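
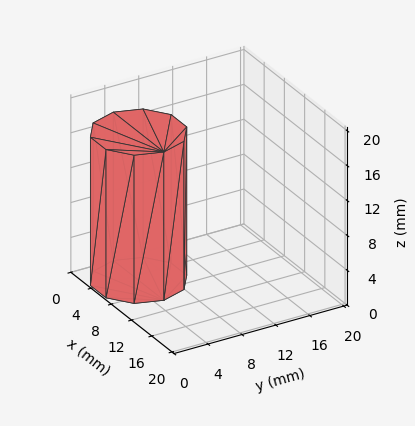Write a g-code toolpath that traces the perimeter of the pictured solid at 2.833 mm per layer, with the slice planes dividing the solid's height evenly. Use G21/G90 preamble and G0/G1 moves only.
Reading the render: the shape is a regular 10-sided prism (a cylinder approximated with 10 flat sides), circumscribed radius ≈ 5 mm, height ≈ 17 mm (dimensions read to the nearest mm from the axis ticks). For the g-code, the solid's height is divided into equal slices at the stated Δz and each level perimeter traced with G1 moves after a G0 lift.

; perimeter-only toolpath
G21 ; units = mm
G90 ; absolute positioning
G28 ; home
; layer 1
G0 Z2.833
G0 X10.000 Y5.000
G1 X9.045 Y7.939
G1 X6.545 Y9.755
G1 X3.455 Y9.755
G1 X0.955 Y7.939
G1 X0.000 Y5.000
G1 X0.955 Y2.061
G1 X3.455 Y0.245
G1 X6.545 Y0.245
G1 X9.045 Y2.061
G1 X10.000 Y5.000
; layer 2
G0 Z5.667
G0 X10.000 Y5.000
G1 X9.045 Y7.939
G1 X6.545 Y9.755
G1 X3.455 Y9.755
G1 X0.955 Y7.939
G1 X0.000 Y5.000
G1 X0.955 Y2.061
G1 X3.455 Y0.245
G1 X6.545 Y0.245
G1 X9.045 Y2.061
G1 X10.000 Y5.000
; layer 3
G0 Z8.500
G0 X10.000 Y5.000
G1 X9.045 Y7.939
G1 X6.545 Y9.755
G1 X3.455 Y9.755
G1 X0.955 Y7.939
G1 X0.000 Y5.000
G1 X0.955 Y2.061
G1 X3.455 Y0.245
G1 X6.545 Y0.245
G1 X9.045 Y2.061
G1 X10.000 Y5.000
; layer 4
G0 Z11.333
G0 X10.000 Y5.000
G1 X9.045 Y7.939
G1 X6.545 Y9.755
G1 X3.455 Y9.755
G1 X0.955 Y7.939
G1 X0.000 Y5.000
G1 X0.955 Y2.061
G1 X3.455 Y0.245
G1 X6.545 Y0.245
G1 X9.045 Y2.061
G1 X10.000 Y5.000
; layer 5
G0 Z14.167
G0 X10.000 Y5.000
G1 X9.045 Y7.939
G1 X6.545 Y9.755
G1 X3.455 Y9.755
G1 X0.955 Y7.939
G1 X0.000 Y5.000
G1 X0.955 Y2.061
G1 X3.455 Y0.245
G1 X6.545 Y0.245
G1 X9.045 Y2.061
G1 X10.000 Y5.000
; layer 6
G0 Z17.000
G0 X10.000 Y5.000
G1 X9.045 Y7.939
G1 X6.545 Y9.755
G1 X3.455 Y9.755
G1 X0.955 Y7.939
G1 X0.000 Y5.000
G1 X0.955 Y2.061
G1 X3.455 Y0.245
G1 X6.545 Y0.245
G1 X9.045 Y2.061
G1 X10.000 Y5.000
M2 ; end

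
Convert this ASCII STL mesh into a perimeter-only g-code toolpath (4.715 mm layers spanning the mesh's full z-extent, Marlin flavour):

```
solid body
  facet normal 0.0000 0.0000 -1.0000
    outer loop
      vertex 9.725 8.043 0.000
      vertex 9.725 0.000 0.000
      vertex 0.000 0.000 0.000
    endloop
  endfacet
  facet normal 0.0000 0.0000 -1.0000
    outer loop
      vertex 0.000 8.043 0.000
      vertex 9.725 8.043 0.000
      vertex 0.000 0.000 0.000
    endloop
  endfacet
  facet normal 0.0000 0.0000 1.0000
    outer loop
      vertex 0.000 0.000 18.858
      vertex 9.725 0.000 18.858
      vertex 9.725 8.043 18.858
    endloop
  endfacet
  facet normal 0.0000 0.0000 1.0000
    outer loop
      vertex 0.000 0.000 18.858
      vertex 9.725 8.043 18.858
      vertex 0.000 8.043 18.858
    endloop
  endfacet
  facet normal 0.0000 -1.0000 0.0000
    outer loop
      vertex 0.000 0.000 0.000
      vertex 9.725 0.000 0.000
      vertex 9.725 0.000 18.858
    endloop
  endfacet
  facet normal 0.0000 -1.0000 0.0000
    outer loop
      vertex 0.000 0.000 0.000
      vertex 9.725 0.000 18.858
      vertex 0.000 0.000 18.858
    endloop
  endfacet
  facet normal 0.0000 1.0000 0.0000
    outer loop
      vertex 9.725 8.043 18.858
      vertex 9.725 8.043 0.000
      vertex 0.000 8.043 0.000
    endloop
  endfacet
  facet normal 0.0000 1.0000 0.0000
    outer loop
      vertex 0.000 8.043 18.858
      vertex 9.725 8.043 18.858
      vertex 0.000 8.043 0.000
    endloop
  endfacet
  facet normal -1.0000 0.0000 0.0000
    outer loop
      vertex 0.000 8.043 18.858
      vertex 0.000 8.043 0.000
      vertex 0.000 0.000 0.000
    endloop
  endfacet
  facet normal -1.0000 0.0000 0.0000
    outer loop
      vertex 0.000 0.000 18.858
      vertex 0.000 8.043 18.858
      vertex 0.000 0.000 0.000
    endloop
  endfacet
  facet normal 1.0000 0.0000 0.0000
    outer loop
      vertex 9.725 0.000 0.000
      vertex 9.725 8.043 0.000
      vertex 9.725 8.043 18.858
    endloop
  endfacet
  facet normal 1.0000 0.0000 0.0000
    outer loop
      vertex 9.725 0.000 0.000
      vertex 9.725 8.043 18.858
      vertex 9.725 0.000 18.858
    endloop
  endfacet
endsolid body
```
; perimeter-only toolpath
G21 ; units = mm
G90 ; absolute positioning
G28 ; home
; layer 1
G0 Z4.715
G0 X0.000 Y0.000
G1 X9.725 Y0.000
G1 X9.725 Y8.043
G1 X0.000 Y8.043
G1 X0.000 Y0.000
; layer 2
G0 Z9.429
G0 X0.000 Y0.000
G1 X9.725 Y0.000
G1 X9.725 Y8.043
G1 X0.000 Y8.043
G1 X0.000 Y0.000
; layer 3
G0 Z14.143
G0 X0.000 Y0.000
G1 X9.725 Y0.000
G1 X9.725 Y8.043
G1 X0.000 Y8.043
G1 X0.000 Y0.000
; layer 4
G0 Z18.858
G0 X0.000 Y0.000
G1 X9.725 Y0.000
G1 X9.725 Y8.043
G1 X0.000 Y8.043
G1 X0.000 Y0.000
M2 ; end

The solid is a rectangular box, roughly 9.72 × 8.04 mm footprint and 18.9 mm tall. Slicing at Δz = 4.715 mm — 4 equal slices spanning the solid's height, so layer i sits at z = i·h/4 — gives 4 non-empty perimeters. Each is a 4-segment closed polygon; G0 lifts to the layer z and rapids to the start vertex, then G1 traces the edges.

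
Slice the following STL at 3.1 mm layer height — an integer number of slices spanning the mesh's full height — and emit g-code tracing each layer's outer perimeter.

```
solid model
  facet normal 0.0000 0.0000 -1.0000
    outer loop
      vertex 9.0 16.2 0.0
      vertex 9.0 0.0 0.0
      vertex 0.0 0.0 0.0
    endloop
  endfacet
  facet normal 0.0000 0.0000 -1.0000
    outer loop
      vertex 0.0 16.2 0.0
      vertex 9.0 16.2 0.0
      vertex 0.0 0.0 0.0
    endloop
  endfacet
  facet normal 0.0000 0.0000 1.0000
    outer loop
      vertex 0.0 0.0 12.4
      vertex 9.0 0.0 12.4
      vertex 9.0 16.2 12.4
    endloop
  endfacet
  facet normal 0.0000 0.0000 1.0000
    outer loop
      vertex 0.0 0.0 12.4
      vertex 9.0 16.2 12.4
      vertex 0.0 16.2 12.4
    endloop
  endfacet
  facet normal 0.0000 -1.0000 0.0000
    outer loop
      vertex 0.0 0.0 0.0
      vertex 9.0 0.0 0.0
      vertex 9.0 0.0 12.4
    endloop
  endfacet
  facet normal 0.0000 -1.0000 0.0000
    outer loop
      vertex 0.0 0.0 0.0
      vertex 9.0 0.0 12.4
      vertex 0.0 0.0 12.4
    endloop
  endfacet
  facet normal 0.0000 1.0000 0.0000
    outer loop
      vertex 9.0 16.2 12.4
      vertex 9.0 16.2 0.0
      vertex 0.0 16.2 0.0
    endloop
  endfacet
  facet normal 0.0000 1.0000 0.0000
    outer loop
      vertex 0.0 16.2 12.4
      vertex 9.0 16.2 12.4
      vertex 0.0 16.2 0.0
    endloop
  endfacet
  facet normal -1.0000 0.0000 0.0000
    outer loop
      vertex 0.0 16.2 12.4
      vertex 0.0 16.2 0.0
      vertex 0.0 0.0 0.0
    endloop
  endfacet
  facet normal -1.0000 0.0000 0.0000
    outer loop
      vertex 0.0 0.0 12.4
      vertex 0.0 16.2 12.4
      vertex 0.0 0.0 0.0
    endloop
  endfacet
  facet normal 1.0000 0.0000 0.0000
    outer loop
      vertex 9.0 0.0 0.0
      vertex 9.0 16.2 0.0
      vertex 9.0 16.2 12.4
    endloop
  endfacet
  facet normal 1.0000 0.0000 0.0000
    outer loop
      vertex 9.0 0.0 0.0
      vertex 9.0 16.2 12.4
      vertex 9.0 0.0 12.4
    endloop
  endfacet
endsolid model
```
; perimeter-only toolpath
G21 ; units = mm
G90 ; absolute positioning
G28 ; home
; layer 1
G0 Z3.1
G0 X0.0 Y0.0
G1 X9.0 Y0.0
G1 X9.0 Y16.2
G1 X0.0 Y16.2
G1 X0.0 Y0.0
; layer 2
G0 Z6.2
G0 X0.0 Y0.0
G1 X9.0 Y0.0
G1 X9.0 Y16.2
G1 X0.0 Y16.2
G1 X0.0 Y0.0
; layer 3
G0 Z9.3
G0 X0.0 Y0.0
G1 X9.0 Y0.0
G1 X9.0 Y16.2
G1 X0.0 Y16.2
G1 X0.0 Y0.0
; layer 4
G0 Z12.4
G0 X0.0 Y0.0
G1 X9.0 Y0.0
G1 X9.0 Y16.2
G1 X0.0 Y16.2
G1 X0.0 Y0.0
M2 ; end

The solid is a rectangular box, roughly 9 × 16.2 mm footprint and 12.4 mm tall. Slicing at Δz = 3.1 mm — 4 equal slices spanning the solid's height, so layer i sits at z = i·h/4 — gives 4 non-empty perimeters. Each is a 4-segment closed polygon; G0 lifts to the layer z and rapids to the start vertex, then G1 traces the edges.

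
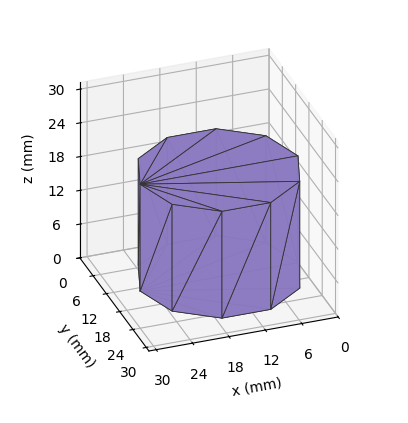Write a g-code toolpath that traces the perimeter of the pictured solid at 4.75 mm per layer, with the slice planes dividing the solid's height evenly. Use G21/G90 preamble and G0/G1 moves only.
Reading the render: the shape is a regular 10-sided prism (a cylinder approximated with 10 flat sides), circumscribed radius ≈ 13 mm, height ≈ 19 mm (dimensions read to the nearest mm from the axis ticks). For the g-code, the solid's height is divided into equal slices at the stated Δz and each level perimeter traced with G1 moves after a G0 lift.

; perimeter-only toolpath
G21 ; units = mm
G90 ; absolute positioning
G28 ; home
; layer 1
G0 Z4.75
G0 X26.00 Y13.00
G1 X23.52 Y20.64
G1 X17.02 Y25.36
G1 X8.98 Y25.36
G1 X2.48 Y20.64
G1 X0.00 Y13.00
G1 X2.48 Y5.36
G1 X8.98 Y0.64
G1 X17.02 Y0.64
G1 X23.52 Y5.36
G1 X26.00 Y13.00
; layer 2
G0 Z9.50
G0 X26.00 Y13.00
G1 X23.52 Y20.64
G1 X17.02 Y25.36
G1 X8.98 Y25.36
G1 X2.48 Y20.64
G1 X0.00 Y13.00
G1 X2.48 Y5.36
G1 X8.98 Y0.64
G1 X17.02 Y0.64
G1 X23.52 Y5.36
G1 X26.00 Y13.00
; layer 3
G0 Z14.25
G0 X26.00 Y13.00
G1 X23.52 Y20.64
G1 X17.02 Y25.36
G1 X8.98 Y25.36
G1 X2.48 Y20.64
G1 X0.00 Y13.00
G1 X2.48 Y5.36
G1 X8.98 Y0.64
G1 X17.02 Y0.64
G1 X23.52 Y5.36
G1 X26.00 Y13.00
; layer 4
G0 Z19.00
G0 X26.00 Y13.00
G1 X23.52 Y20.64
G1 X17.02 Y25.36
G1 X8.98 Y25.36
G1 X2.48 Y20.64
G1 X0.00 Y13.00
G1 X2.48 Y5.36
G1 X8.98 Y0.64
G1 X17.02 Y0.64
G1 X23.52 Y5.36
G1 X26.00 Y13.00
M2 ; end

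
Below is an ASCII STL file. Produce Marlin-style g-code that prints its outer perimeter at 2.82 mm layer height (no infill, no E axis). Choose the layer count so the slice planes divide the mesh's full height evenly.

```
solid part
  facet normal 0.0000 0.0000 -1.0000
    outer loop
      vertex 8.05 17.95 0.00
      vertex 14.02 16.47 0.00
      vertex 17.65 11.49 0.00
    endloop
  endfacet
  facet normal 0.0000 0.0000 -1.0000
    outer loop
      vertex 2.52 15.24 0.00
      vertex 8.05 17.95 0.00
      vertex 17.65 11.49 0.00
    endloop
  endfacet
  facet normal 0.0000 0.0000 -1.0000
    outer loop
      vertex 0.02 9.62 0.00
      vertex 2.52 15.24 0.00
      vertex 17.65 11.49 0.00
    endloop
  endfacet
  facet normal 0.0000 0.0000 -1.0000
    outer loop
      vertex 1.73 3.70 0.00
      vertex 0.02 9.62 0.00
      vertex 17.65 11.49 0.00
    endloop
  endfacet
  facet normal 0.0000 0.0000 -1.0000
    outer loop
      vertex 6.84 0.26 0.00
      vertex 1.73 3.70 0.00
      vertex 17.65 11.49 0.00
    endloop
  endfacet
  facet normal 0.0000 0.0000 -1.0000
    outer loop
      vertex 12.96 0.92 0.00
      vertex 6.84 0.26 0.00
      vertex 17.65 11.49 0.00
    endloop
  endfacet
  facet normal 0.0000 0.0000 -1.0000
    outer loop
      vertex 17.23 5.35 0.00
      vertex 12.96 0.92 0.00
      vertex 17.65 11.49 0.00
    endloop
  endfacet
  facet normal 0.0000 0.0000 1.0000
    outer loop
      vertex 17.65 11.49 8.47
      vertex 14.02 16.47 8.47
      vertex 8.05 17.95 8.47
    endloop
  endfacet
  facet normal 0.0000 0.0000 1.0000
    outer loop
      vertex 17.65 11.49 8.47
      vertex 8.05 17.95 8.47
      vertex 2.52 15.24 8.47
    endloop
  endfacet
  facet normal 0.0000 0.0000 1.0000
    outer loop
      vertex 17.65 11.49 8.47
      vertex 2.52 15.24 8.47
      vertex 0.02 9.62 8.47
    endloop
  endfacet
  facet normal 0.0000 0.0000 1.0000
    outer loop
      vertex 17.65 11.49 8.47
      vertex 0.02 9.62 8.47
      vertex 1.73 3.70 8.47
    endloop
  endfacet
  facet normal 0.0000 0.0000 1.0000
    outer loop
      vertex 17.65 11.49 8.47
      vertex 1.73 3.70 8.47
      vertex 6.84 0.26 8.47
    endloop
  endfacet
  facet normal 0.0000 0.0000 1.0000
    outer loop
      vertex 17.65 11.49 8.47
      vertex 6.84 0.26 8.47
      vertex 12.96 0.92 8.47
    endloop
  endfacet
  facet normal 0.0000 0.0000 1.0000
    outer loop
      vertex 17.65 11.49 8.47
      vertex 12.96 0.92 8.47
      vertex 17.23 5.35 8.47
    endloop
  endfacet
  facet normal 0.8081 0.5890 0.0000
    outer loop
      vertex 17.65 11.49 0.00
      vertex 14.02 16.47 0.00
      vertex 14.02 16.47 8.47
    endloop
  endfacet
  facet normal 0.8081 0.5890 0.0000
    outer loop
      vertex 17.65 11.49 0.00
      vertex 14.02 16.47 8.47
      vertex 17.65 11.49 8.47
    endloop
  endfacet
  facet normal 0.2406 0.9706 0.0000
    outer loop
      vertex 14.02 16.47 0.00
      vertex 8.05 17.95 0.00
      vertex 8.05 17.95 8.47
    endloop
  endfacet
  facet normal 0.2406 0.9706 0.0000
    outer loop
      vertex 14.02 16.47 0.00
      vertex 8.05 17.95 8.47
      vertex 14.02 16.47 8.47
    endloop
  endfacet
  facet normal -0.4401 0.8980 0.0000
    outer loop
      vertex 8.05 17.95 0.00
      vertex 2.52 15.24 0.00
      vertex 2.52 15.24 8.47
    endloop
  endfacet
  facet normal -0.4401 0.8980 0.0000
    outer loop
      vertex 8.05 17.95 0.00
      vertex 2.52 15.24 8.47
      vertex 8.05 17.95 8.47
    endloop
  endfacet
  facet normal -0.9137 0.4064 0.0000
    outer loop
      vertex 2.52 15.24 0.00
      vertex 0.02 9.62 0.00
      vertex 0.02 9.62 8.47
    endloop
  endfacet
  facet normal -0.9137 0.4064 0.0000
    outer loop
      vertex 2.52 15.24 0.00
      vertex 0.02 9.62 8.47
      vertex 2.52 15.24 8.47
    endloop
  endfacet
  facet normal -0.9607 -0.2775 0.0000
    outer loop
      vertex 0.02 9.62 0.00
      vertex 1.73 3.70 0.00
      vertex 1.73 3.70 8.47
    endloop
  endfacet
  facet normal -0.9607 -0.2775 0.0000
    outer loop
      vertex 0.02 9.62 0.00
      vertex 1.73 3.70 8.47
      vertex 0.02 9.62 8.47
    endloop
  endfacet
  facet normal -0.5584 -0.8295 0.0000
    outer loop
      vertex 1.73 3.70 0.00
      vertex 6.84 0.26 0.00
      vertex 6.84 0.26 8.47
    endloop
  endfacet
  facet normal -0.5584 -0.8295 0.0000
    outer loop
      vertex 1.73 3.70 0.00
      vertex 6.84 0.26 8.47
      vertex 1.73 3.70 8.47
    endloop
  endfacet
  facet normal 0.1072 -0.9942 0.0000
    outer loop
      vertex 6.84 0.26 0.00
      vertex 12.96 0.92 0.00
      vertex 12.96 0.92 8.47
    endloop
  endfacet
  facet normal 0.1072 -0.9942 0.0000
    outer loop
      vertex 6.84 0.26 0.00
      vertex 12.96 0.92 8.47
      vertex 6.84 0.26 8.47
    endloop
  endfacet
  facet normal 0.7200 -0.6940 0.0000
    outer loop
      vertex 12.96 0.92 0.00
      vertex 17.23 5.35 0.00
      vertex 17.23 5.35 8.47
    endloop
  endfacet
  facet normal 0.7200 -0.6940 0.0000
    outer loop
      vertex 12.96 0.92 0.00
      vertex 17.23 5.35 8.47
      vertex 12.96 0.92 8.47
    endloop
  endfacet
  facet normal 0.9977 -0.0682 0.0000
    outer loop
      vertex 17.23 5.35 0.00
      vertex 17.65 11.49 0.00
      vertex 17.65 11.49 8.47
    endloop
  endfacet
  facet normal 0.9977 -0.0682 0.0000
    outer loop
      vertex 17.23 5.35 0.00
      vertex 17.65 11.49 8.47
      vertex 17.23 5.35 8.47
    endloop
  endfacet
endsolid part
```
; perimeter-only toolpath
G21 ; units = mm
G90 ; absolute positioning
G28 ; home
; layer 1
G0 Z2.82
G0 X17.65 Y11.49
G1 X14.02 Y16.47
G1 X8.05 Y17.95
G1 X2.52 Y15.24
G1 X0.02 Y9.62
G1 X1.73 Y3.70
G1 X6.84 Y0.26
G1 X12.96 Y0.92
G1 X17.23 Y5.35
G1 X17.65 Y11.49
; layer 2
G0 Z5.65
G0 X17.65 Y11.49
G1 X14.02 Y16.47
G1 X8.05 Y17.95
G1 X2.52 Y15.24
G1 X0.02 Y9.62
G1 X1.73 Y3.70
G1 X6.84 Y0.26
G1 X12.96 Y0.92
G1 X17.23 Y5.35
G1 X17.65 Y11.49
; layer 3
G0 Z8.47
G0 X17.65 Y11.49
G1 X14.02 Y16.47
G1 X8.05 Y17.95
G1 X2.52 Y15.24
G1 X0.02 Y9.62
G1 X1.73 Y3.70
G1 X6.84 Y0.26
G1 X12.96 Y0.92
G1 X17.23 Y5.35
G1 X17.65 Y11.49
M2 ; end

The solid is a regular 9-sided prism (a cylinder approximated with 9 flat sides), circumscribed radius ≈ 9 mm, height ≈ 8.47 mm. Slicing at Δz = 2.82 mm — 3 equal slices spanning the solid's height, so layer i sits at z = i·h/3 — gives 3 non-empty perimeters. Each is a 9-segment closed polygon; G0 lifts to the layer z and rapids to the start vertex, then G1 traces the edges.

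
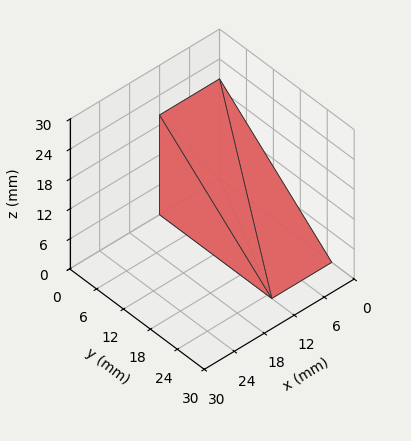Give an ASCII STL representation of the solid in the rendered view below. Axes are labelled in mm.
Reading the render: the shape is a wedge (ramp): 12 × 25 mm base, rising to 20 mm along the y=0 edge and sloping linearly to z=0 at y=25 (dimensions read to the nearest mm from the axis ticks). For the STL, each face is triangulated and given an outward normal.

solid part
  facet normal 0.0000 0.0000 -1.0000
    outer loop
      vertex 12.0 25.0 0.0
      vertex 12.0 0.0 0.0
      vertex 0.0 0.0 0.0
    endloop
  endfacet
  facet normal 0.0000 0.0000 -1.0000
    outer loop
      vertex 0.0 25.0 0.0
      vertex 12.0 25.0 0.0
      vertex 0.0 0.0 0.0
    endloop
  endfacet
  facet normal 0.0000 -1.0000 0.0000
    outer loop
      vertex 0.0 0.0 0.0
      vertex 12.0 0.0 0.0
      vertex 12.0 0.0 20.0
    endloop
  endfacet
  facet normal 0.0000 -1.0000 0.0000
    outer loop
      vertex 0.0 0.0 0.0
      vertex 12.0 0.0 20.0
      vertex 0.0 0.0 20.0
    endloop
  endfacet
  facet normal 0.0000 0.6247 0.7809
    outer loop
      vertex 0.0 0.0 20.0
      vertex 12.0 0.0 20.0
      vertex 12.0 25.0 0.0
    endloop
  endfacet
  facet normal 0.0000 0.6247 0.7809
    outer loop
      vertex 0.0 0.0 20.0
      vertex 12.0 25.0 0.0
      vertex 0.0 25.0 0.0
    endloop
  endfacet
  facet normal -1.0000 0.0000 0.0000
    outer loop
      vertex 0.0 0.0 20.0
      vertex 0.0 25.0 0.0
      vertex 0.0 0.0 0.0
    endloop
  endfacet
  facet normal 1.0000 0.0000 0.0000
    outer loop
      vertex 12.0 0.0 0.0
      vertex 12.0 25.0 0.0
      vertex 12.0 0.0 20.0
    endloop
  endfacet
endsolid part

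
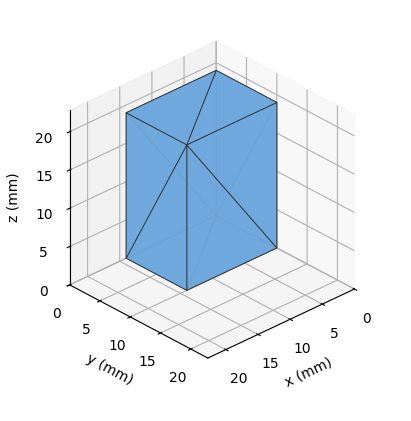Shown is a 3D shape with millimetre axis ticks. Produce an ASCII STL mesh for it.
Reading the render: the shape is a rectangular box, roughly 14 × 10 mm footprint and 19 mm tall (dimensions read to the nearest mm from the axis ticks). For the STL, each face is triangulated and given an outward normal.

solid part
  facet normal 0.0000 0.0000 -1.0000
    outer loop
      vertex 14.0 10.0 0.0
      vertex 14.0 0.0 0.0
      vertex 0.0 0.0 0.0
    endloop
  endfacet
  facet normal 0.0000 0.0000 -1.0000
    outer loop
      vertex 0.0 10.0 0.0
      vertex 14.0 10.0 0.0
      vertex 0.0 0.0 0.0
    endloop
  endfacet
  facet normal 0.0000 0.0000 1.0000
    outer loop
      vertex 0.0 0.0 19.0
      vertex 14.0 0.0 19.0
      vertex 14.0 10.0 19.0
    endloop
  endfacet
  facet normal 0.0000 0.0000 1.0000
    outer loop
      vertex 0.0 0.0 19.0
      vertex 14.0 10.0 19.0
      vertex 0.0 10.0 19.0
    endloop
  endfacet
  facet normal 0.0000 -1.0000 0.0000
    outer loop
      vertex 0.0 0.0 0.0
      vertex 14.0 0.0 0.0
      vertex 14.0 0.0 19.0
    endloop
  endfacet
  facet normal 0.0000 -1.0000 0.0000
    outer loop
      vertex 0.0 0.0 0.0
      vertex 14.0 0.0 19.0
      vertex 0.0 0.0 19.0
    endloop
  endfacet
  facet normal 0.0000 1.0000 0.0000
    outer loop
      vertex 14.0 10.0 19.0
      vertex 14.0 10.0 0.0
      vertex 0.0 10.0 0.0
    endloop
  endfacet
  facet normal 0.0000 1.0000 0.0000
    outer loop
      vertex 0.0 10.0 19.0
      vertex 14.0 10.0 19.0
      vertex 0.0 10.0 0.0
    endloop
  endfacet
  facet normal -1.0000 0.0000 0.0000
    outer loop
      vertex 0.0 10.0 19.0
      vertex 0.0 10.0 0.0
      vertex 0.0 0.0 0.0
    endloop
  endfacet
  facet normal -1.0000 0.0000 0.0000
    outer loop
      vertex 0.0 0.0 19.0
      vertex 0.0 10.0 19.0
      vertex 0.0 0.0 0.0
    endloop
  endfacet
  facet normal 1.0000 0.0000 0.0000
    outer loop
      vertex 14.0 0.0 0.0
      vertex 14.0 10.0 0.0
      vertex 14.0 10.0 19.0
    endloop
  endfacet
  facet normal 1.0000 0.0000 0.0000
    outer loop
      vertex 14.0 0.0 0.0
      vertex 14.0 10.0 19.0
      vertex 14.0 0.0 19.0
    endloop
  endfacet
endsolid part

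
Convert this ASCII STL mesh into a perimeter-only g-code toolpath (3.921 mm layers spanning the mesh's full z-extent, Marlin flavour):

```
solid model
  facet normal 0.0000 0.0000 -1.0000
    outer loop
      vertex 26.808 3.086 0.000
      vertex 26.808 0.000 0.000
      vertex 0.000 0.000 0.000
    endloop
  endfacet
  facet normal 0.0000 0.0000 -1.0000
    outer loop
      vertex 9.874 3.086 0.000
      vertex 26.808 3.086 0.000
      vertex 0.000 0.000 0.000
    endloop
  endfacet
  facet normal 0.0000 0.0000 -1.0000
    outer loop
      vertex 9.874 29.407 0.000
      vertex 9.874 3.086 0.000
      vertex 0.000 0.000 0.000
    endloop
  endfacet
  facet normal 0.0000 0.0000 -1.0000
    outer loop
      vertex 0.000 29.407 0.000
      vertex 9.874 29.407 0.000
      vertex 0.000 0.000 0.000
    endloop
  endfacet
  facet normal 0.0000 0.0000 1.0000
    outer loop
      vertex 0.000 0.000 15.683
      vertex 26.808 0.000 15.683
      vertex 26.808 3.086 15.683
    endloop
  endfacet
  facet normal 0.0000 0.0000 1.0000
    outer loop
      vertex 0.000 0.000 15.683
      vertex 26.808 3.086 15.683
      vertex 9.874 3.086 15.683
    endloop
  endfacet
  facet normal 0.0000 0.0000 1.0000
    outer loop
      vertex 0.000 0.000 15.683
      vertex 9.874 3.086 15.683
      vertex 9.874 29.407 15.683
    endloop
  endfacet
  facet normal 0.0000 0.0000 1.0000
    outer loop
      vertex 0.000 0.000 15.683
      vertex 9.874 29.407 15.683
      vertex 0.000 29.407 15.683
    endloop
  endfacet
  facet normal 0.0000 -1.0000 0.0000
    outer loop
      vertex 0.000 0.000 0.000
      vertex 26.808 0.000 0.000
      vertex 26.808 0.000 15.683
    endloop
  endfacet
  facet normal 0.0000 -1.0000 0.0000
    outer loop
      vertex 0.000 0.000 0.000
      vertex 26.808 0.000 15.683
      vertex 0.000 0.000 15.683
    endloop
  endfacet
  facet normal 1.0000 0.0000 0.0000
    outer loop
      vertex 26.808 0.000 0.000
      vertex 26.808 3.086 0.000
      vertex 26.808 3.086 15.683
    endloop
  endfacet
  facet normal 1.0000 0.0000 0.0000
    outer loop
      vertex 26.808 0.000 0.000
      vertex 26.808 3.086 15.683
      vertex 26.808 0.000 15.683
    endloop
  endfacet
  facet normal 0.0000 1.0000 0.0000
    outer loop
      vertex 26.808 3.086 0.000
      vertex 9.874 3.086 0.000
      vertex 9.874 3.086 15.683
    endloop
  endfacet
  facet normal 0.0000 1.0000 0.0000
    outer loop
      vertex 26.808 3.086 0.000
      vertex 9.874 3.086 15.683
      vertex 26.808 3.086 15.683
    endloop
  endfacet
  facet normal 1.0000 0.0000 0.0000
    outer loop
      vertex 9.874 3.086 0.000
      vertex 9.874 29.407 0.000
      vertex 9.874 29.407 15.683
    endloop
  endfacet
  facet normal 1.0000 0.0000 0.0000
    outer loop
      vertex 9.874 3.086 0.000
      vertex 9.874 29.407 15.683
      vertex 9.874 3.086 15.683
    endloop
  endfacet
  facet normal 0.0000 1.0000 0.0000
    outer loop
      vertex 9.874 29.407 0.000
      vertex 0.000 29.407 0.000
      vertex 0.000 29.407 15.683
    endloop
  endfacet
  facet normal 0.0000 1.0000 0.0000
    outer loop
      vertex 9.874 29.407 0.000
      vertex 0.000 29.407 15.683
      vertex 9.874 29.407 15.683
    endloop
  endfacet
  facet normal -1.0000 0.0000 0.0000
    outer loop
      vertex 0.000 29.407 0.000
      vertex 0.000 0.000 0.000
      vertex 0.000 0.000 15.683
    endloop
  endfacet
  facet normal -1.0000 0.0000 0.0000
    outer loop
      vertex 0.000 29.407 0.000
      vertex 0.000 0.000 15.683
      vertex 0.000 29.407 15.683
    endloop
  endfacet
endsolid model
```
; perimeter-only toolpath
G21 ; units = mm
G90 ; absolute positioning
G28 ; home
; layer 1
G0 Z3.921
G0 X0.000 Y0.000
G1 X26.808 Y0.000
G1 X26.808 Y3.086
G1 X9.874 Y3.086
G1 X9.874 Y29.407
G1 X0.000 Y29.407
G1 X0.000 Y0.000
; layer 2
G0 Z7.841
G0 X0.000 Y0.000
G1 X26.808 Y0.000
G1 X26.808 Y3.086
G1 X9.874 Y3.086
G1 X9.874 Y29.407
G1 X0.000 Y29.407
G1 X0.000 Y0.000
; layer 3
G0 Z11.762
G0 X0.000 Y0.000
G1 X26.808 Y0.000
G1 X26.808 Y3.086
G1 X9.874 Y3.086
G1 X9.874 Y29.407
G1 X0.000 Y29.407
G1 X0.000 Y0.000
; layer 4
G0 Z15.683
G0 X0.000 Y0.000
G1 X26.808 Y0.000
G1 X26.808 Y3.086
G1 X9.874 Y3.086
G1 X9.874 Y29.407
G1 X0.000 Y29.407
G1 X0.000 Y0.000
M2 ; end

The solid is an L-shaped prism: outer 26.8 × 29.4 mm, arm thicknesses ≈ 3.09 mm (horizontal) and 9.87 mm (vertical), extruded 15.7 mm in z. Slicing at Δz = 3.921 mm — 4 equal slices spanning the solid's height, so layer i sits at z = i·h/4 — gives 4 non-empty perimeters. Each is a 6-segment closed polygon; G0 lifts to the layer z and rapids to the start vertex, then G1 traces the edges.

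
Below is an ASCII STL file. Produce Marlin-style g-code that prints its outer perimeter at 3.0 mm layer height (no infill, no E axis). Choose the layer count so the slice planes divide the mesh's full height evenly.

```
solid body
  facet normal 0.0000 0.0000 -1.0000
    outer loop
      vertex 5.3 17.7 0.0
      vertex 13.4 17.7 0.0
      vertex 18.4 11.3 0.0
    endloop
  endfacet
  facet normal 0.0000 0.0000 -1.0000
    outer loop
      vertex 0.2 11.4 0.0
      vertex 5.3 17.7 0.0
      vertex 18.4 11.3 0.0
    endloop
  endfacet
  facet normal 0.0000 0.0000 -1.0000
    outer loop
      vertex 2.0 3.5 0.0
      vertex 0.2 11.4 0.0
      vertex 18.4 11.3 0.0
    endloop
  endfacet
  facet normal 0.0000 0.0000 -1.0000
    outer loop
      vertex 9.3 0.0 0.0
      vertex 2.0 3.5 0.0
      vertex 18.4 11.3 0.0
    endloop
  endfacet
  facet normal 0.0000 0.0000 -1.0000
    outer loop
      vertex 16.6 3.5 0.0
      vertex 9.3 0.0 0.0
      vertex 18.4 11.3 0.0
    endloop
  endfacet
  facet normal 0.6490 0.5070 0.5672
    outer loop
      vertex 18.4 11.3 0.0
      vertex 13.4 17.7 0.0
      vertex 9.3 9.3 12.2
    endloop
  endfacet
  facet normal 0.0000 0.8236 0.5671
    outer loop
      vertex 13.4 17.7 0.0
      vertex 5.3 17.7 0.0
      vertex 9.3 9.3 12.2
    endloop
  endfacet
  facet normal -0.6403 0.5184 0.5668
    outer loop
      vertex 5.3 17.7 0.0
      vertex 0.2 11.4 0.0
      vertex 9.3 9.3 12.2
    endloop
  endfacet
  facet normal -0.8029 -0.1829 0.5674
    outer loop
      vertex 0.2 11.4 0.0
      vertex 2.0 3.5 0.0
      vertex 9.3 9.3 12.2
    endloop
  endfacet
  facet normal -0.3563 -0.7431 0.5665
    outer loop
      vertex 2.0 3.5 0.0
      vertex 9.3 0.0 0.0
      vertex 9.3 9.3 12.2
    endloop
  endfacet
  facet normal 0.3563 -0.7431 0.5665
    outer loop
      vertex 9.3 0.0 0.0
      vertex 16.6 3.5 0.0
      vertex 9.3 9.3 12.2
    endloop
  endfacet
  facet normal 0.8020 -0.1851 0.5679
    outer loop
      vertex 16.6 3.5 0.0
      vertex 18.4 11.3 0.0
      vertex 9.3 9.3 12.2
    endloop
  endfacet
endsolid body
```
; perimeter-only toolpath
G21 ; units = mm
G90 ; absolute positioning
G28 ; home
; layer 1
G0 Z3.0
G0 X16.1 Y10.8
G1 X12.4 Y15.6
G1 X6.3 Y15.6
G1 X2.5 Y10.9
G1 X3.8 Y5.0
G1 X9.3 Y2.3
G1 X14.8 Y5.0
G1 X16.1 Y10.8
; layer 2
G0 Z6.1
G0 X13.8 Y10.3
G1 X11.4 Y13.5
G1 X7.3 Y13.5
G1 X4.8 Y10.4
G1 X5.7 Y6.4
G1 X9.3 Y4.7
G1 X13.0 Y6.4
G1 X13.8 Y10.3
; layer 3
G0 Z9.1
G0 X11.6 Y9.8
G1 X10.3 Y11.4
G1 X8.3 Y11.4
G1 X7.0 Y9.8
G1 X7.5 Y7.8
G1 X9.3 Y7.0
G1 X11.1 Y7.8
G1 X11.6 Y9.8
M2 ; end

The solid is a regular 7-sided pyramid, base circumscribed radius ≈ 9.3 mm, apex at z ≈ 12.2 mm. Slicing at Δz = 3.0 mm — 4 equal slices spanning the solid's height, so layer i sits at z = i·h/4 — gives 3 non-empty perimeters. Each is a 7-segment closed polygon; G0 lifts to the layer z and rapids to the start vertex, then G1 traces the edges. The cross-section shrinks linearly with z (the slice at the apex is degenerate and omitted).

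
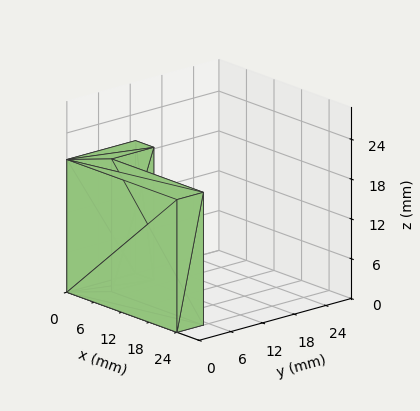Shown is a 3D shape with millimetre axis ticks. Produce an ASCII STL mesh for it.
Reading the render: the shape is an L-shaped prism: outer 24 × 13 mm, arm thicknesses ≈ 5 mm (horizontal) and 4 mm (vertical), extruded 20 mm in z (dimensions read to the nearest mm from the axis ticks). For the STL, each face is triangulated and given an outward normal.

solid part
  facet normal 0.0000 0.0000 -1.0000
    outer loop
      vertex 24.000 5.000 0.000
      vertex 24.000 0.000 0.000
      vertex 0.000 0.000 0.000
    endloop
  endfacet
  facet normal 0.0000 0.0000 -1.0000
    outer loop
      vertex 4.000 5.000 0.000
      vertex 24.000 5.000 0.000
      vertex 0.000 0.000 0.000
    endloop
  endfacet
  facet normal 0.0000 0.0000 -1.0000
    outer loop
      vertex 4.000 13.000 0.000
      vertex 4.000 5.000 0.000
      vertex 0.000 0.000 0.000
    endloop
  endfacet
  facet normal 0.0000 0.0000 -1.0000
    outer loop
      vertex 0.000 13.000 0.000
      vertex 4.000 13.000 0.000
      vertex 0.000 0.000 0.000
    endloop
  endfacet
  facet normal 0.0000 0.0000 1.0000
    outer loop
      vertex 0.000 0.000 20.000
      vertex 24.000 0.000 20.000
      vertex 24.000 5.000 20.000
    endloop
  endfacet
  facet normal 0.0000 0.0000 1.0000
    outer loop
      vertex 0.000 0.000 20.000
      vertex 24.000 5.000 20.000
      vertex 4.000 5.000 20.000
    endloop
  endfacet
  facet normal 0.0000 0.0000 1.0000
    outer loop
      vertex 0.000 0.000 20.000
      vertex 4.000 5.000 20.000
      vertex 4.000 13.000 20.000
    endloop
  endfacet
  facet normal 0.0000 0.0000 1.0000
    outer loop
      vertex 0.000 0.000 20.000
      vertex 4.000 13.000 20.000
      vertex 0.000 13.000 20.000
    endloop
  endfacet
  facet normal 0.0000 -1.0000 0.0000
    outer loop
      vertex 0.000 0.000 0.000
      vertex 24.000 0.000 0.000
      vertex 24.000 0.000 20.000
    endloop
  endfacet
  facet normal 0.0000 -1.0000 0.0000
    outer loop
      vertex 0.000 0.000 0.000
      vertex 24.000 0.000 20.000
      vertex 0.000 0.000 20.000
    endloop
  endfacet
  facet normal 1.0000 0.0000 0.0000
    outer loop
      vertex 24.000 0.000 0.000
      vertex 24.000 5.000 0.000
      vertex 24.000 5.000 20.000
    endloop
  endfacet
  facet normal 1.0000 0.0000 0.0000
    outer loop
      vertex 24.000 0.000 0.000
      vertex 24.000 5.000 20.000
      vertex 24.000 0.000 20.000
    endloop
  endfacet
  facet normal 0.0000 1.0000 0.0000
    outer loop
      vertex 24.000 5.000 0.000
      vertex 4.000 5.000 0.000
      vertex 4.000 5.000 20.000
    endloop
  endfacet
  facet normal 0.0000 1.0000 0.0000
    outer loop
      vertex 24.000 5.000 0.000
      vertex 4.000 5.000 20.000
      vertex 24.000 5.000 20.000
    endloop
  endfacet
  facet normal 1.0000 0.0000 0.0000
    outer loop
      vertex 4.000 5.000 0.000
      vertex 4.000 13.000 0.000
      vertex 4.000 13.000 20.000
    endloop
  endfacet
  facet normal 1.0000 0.0000 0.0000
    outer loop
      vertex 4.000 5.000 0.000
      vertex 4.000 13.000 20.000
      vertex 4.000 5.000 20.000
    endloop
  endfacet
  facet normal 0.0000 1.0000 0.0000
    outer loop
      vertex 4.000 13.000 0.000
      vertex 0.000 13.000 0.000
      vertex 0.000 13.000 20.000
    endloop
  endfacet
  facet normal 0.0000 1.0000 0.0000
    outer loop
      vertex 4.000 13.000 0.000
      vertex 0.000 13.000 20.000
      vertex 4.000 13.000 20.000
    endloop
  endfacet
  facet normal -1.0000 0.0000 0.0000
    outer loop
      vertex 0.000 13.000 0.000
      vertex 0.000 0.000 0.000
      vertex 0.000 0.000 20.000
    endloop
  endfacet
  facet normal -1.0000 0.0000 0.0000
    outer loop
      vertex 0.000 13.000 0.000
      vertex 0.000 0.000 20.000
      vertex 0.000 13.000 20.000
    endloop
  endfacet
endsolid part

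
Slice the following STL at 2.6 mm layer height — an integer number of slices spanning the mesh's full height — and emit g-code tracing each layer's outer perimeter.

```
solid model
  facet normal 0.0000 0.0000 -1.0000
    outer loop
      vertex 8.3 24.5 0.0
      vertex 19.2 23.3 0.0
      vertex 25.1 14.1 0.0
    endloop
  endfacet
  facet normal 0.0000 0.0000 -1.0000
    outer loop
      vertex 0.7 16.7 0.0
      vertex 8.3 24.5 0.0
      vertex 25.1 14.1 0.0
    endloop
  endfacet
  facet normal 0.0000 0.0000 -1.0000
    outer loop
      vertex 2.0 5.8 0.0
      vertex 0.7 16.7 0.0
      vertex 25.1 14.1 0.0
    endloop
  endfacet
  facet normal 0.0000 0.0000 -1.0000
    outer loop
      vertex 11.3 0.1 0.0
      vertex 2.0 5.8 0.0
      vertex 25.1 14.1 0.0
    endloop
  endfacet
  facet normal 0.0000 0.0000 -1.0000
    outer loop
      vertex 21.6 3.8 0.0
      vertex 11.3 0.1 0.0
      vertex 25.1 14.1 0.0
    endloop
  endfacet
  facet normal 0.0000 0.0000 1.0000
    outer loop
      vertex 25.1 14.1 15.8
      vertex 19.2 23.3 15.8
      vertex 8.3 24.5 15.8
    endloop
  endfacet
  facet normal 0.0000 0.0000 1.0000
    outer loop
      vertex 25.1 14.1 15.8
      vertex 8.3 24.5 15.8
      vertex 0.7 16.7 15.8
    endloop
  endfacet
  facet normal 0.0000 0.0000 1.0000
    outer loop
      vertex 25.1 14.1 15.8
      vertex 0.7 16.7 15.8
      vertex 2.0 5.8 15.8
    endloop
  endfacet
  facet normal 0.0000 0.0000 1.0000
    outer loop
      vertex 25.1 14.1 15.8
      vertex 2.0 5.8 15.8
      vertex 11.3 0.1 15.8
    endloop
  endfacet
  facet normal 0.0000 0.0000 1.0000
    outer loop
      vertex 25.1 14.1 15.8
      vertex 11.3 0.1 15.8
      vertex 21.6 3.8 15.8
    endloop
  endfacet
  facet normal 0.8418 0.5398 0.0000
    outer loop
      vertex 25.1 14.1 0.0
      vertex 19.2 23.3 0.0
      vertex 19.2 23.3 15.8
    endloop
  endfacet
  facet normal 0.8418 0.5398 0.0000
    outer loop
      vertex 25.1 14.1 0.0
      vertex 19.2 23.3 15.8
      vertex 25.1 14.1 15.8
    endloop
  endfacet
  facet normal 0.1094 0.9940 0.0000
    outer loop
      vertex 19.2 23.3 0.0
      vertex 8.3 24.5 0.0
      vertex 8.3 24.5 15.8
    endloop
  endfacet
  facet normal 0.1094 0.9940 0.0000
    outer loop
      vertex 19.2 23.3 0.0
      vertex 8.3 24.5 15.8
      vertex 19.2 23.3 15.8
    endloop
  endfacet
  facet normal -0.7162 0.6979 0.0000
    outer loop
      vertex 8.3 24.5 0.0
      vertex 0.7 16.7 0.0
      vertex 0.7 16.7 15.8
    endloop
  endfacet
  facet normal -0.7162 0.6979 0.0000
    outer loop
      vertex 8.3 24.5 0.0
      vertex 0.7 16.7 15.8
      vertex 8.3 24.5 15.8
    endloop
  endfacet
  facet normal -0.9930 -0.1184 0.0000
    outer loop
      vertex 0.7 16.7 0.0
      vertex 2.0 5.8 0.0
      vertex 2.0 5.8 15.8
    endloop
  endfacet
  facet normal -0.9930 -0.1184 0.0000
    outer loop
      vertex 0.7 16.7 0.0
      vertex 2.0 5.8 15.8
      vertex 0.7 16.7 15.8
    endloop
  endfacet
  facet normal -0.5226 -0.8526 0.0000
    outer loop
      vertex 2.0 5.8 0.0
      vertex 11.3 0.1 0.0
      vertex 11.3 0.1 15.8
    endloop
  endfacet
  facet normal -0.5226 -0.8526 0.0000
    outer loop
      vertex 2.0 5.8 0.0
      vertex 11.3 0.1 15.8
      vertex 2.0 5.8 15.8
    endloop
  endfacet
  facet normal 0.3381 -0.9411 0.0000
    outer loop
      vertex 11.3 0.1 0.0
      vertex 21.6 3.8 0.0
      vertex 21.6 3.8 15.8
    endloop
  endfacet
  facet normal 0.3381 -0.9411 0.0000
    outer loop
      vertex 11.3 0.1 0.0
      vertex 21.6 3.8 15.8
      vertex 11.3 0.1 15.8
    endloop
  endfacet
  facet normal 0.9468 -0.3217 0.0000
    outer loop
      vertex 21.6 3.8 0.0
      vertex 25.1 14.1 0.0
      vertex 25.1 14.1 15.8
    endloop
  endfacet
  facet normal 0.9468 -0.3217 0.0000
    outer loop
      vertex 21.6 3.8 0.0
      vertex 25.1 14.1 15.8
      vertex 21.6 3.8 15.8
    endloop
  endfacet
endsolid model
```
; perimeter-only toolpath
G21 ; units = mm
G90 ; absolute positioning
G28 ; home
; layer 1
G0 Z2.6
G0 X25.1 Y14.1
G1 X19.2 Y23.3
G1 X8.3 Y24.5
G1 X0.7 Y16.7
G1 X2.0 Y5.8
G1 X11.3 Y0.1
G1 X21.6 Y3.8
G1 X25.1 Y14.1
; layer 2
G0 Z5.3
G0 X25.1 Y14.1
G1 X19.2 Y23.3
G1 X8.3 Y24.5
G1 X0.7 Y16.7
G1 X2.0 Y5.8
G1 X11.3 Y0.1
G1 X21.6 Y3.8
G1 X25.1 Y14.1
; layer 3
G0 Z7.9
G0 X25.1 Y14.1
G1 X19.2 Y23.3
G1 X8.3 Y24.5
G1 X0.7 Y16.7
G1 X2.0 Y5.8
G1 X11.3 Y0.1
G1 X21.6 Y3.8
G1 X25.1 Y14.1
; layer 4
G0 Z10.5
G0 X25.1 Y14.1
G1 X19.2 Y23.3
G1 X8.3 Y24.5
G1 X0.7 Y16.7
G1 X2.0 Y5.8
G1 X11.3 Y0.1
G1 X21.6 Y3.8
G1 X25.1 Y14.1
; layer 5
G0 Z13.2
G0 X25.1 Y14.1
G1 X19.2 Y23.3
G1 X8.3 Y24.5
G1 X0.7 Y16.7
G1 X2.0 Y5.8
G1 X11.3 Y0.1
G1 X21.6 Y3.8
G1 X25.1 Y14.1
; layer 6
G0 Z15.8
G0 X25.1 Y14.1
G1 X19.2 Y23.3
G1 X8.3 Y24.5
G1 X0.7 Y16.7
G1 X2.0 Y5.8
G1 X11.3 Y0.1
G1 X21.6 Y3.8
G1 X25.1 Y14.1
M2 ; end

The solid is a regular 7-sided prism (a cylinder approximated with 7 flat sides), circumscribed radius ≈ 12.6 mm, height ≈ 15.8 mm. Slicing at Δz = 2.6 mm — 6 equal slices spanning the solid's height, so layer i sits at z = i·h/6 — gives 6 non-empty perimeters. Each is a 7-segment closed polygon; G0 lifts to the layer z and rapids to the start vertex, then G1 traces the edges.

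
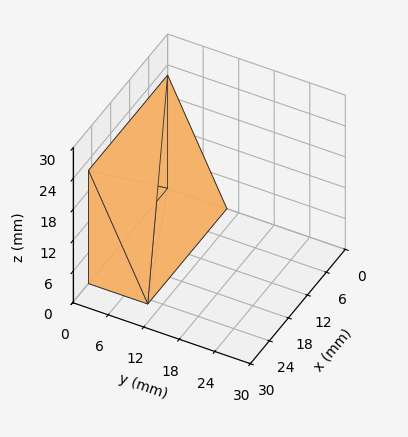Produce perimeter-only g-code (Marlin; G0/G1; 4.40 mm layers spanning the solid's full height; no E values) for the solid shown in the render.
Reading the render: the shape is a wedge (ramp): 25 × 10 mm base, rising to 22 mm along the y=0 edge and sloping linearly to z=0 at y=10 (dimensions read to the nearest mm from the axis ticks). For the g-code, the solid's height is divided into equal slices at the stated Δz and each level perimeter traced with G1 moves after a G0 lift.

; perimeter-only toolpath
G21 ; units = mm
G90 ; absolute positioning
G28 ; home
; layer 1
G0 Z4.40
G0 X0.00 Y0.00
G1 X25.00 Y0.00
G1 X25.00 Y8.00
G1 X0.00 Y8.00
G1 X0.00 Y0.00
; layer 2
G0 Z8.80
G0 X0.00 Y0.00
G1 X25.00 Y0.00
G1 X25.00 Y6.00
G1 X0.00 Y6.00
G1 X0.00 Y0.00
; layer 3
G0 Z13.20
G0 X0.00 Y0.00
G1 X25.00 Y0.00
G1 X25.00 Y4.00
G1 X0.00 Y4.00
G1 X0.00 Y0.00
; layer 4
G0 Z17.60
G0 X0.00 Y0.00
G1 X25.00 Y0.00
G1 X25.00 Y2.00
G1 X0.00 Y2.00
G1 X0.00 Y0.00
M2 ; end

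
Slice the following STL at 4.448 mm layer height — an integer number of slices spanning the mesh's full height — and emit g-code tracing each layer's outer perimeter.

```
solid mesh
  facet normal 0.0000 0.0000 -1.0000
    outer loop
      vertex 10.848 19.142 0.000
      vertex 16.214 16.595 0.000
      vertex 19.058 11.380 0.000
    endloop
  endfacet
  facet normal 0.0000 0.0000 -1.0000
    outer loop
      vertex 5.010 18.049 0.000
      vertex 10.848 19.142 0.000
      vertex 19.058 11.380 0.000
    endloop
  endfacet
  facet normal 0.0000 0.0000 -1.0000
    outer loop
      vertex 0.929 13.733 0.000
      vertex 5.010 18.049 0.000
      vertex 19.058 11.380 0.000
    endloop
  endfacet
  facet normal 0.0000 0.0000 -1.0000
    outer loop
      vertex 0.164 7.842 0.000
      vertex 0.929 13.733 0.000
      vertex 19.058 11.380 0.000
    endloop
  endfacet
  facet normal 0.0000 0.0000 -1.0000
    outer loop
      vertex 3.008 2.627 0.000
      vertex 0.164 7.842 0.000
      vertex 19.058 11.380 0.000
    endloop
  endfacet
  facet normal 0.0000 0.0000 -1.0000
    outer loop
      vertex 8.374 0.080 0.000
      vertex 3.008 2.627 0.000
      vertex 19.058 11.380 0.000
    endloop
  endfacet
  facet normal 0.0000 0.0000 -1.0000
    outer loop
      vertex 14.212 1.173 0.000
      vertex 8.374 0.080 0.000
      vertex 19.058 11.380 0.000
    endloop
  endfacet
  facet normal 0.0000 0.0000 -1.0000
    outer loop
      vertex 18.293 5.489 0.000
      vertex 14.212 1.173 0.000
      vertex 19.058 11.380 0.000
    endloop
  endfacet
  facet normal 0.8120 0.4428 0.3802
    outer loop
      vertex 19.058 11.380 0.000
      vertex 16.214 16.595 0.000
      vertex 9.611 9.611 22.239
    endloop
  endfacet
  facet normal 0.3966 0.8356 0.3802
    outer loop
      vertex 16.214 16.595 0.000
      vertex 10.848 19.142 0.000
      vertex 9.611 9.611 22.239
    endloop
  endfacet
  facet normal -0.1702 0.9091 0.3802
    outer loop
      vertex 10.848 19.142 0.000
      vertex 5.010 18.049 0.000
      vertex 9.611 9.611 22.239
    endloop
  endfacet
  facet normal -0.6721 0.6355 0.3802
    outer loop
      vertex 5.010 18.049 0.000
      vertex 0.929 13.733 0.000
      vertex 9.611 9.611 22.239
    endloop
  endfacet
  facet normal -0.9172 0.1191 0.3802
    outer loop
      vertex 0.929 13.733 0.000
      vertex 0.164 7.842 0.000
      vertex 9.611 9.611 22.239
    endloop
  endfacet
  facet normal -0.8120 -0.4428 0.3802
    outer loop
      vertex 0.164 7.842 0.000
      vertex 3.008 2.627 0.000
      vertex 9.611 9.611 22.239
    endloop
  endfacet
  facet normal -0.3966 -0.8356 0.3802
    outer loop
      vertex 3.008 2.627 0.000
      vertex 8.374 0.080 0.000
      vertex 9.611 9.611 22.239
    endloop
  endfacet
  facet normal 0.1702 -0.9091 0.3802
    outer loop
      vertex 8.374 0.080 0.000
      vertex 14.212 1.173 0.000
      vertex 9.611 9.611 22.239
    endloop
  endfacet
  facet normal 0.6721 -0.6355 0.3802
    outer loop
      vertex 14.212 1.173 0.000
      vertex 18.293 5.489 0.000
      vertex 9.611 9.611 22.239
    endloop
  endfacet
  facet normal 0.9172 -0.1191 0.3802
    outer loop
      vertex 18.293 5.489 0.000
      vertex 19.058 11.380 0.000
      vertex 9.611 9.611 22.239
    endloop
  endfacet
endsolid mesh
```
; perimeter-only toolpath
G21 ; units = mm
G90 ; absolute positioning
G28 ; home
; layer 1
G0 Z4.448
G0 X17.169 Y11.026
G1 X14.893 Y15.198
G1 X10.601 Y17.236
G1 X5.930 Y16.361
G1 X2.665 Y12.909
G1 X2.053 Y8.196
G1 X4.329 Y4.024
G1 X8.621 Y1.986
G1 X13.292 Y2.861
G1 X16.557 Y6.313
G1 X17.169 Y11.026
; layer 2
G0 Z8.896
G0 X15.279 Y10.672
G1 X13.573 Y13.801
G1 X10.353 Y15.330
G1 X6.850 Y14.674
G1 X4.402 Y12.084
G1 X3.943 Y8.550
G1 X5.649 Y5.421
G1 X8.869 Y3.892
G1 X12.372 Y4.548
G1 X14.820 Y7.138
G1 X15.279 Y10.672
; layer 3
G0 Z13.343
G0 X13.390 Y10.319
G1 X12.252 Y12.405
G1 X10.106 Y13.423
G1 X7.771 Y12.986
G1 X6.138 Y11.260
G1 X5.832 Y8.903
G1 X6.970 Y6.817
G1 X9.116 Y5.799
G1 X11.451 Y6.236
G1 X13.084 Y7.962
G1 X13.390 Y10.319
; layer 4
G0 Z17.791
G0 X11.500 Y9.965
G1 X10.932 Y11.008
G1 X9.858 Y11.517
G1 X8.691 Y11.299
G1 X7.875 Y10.435
G1 X7.722 Y9.257
G1 X8.290 Y8.214
G1 X9.364 Y7.705
G1 X10.531 Y7.923
G1 X11.347 Y8.787
G1 X11.500 Y9.965
M2 ; end

The solid is a regular 10-sided pyramid, base circumscribed radius ≈ 9.61 mm, apex at z ≈ 22.2 mm. Slicing at Δz = 4.448 mm — 5 equal slices spanning the solid's height, so layer i sits at z = i·h/5 — gives 4 non-empty perimeters. Each is a 10-segment closed polygon; G0 lifts to the layer z and rapids to the start vertex, then G1 traces the edges. The cross-section shrinks linearly with z (the slice at the apex is degenerate and omitted).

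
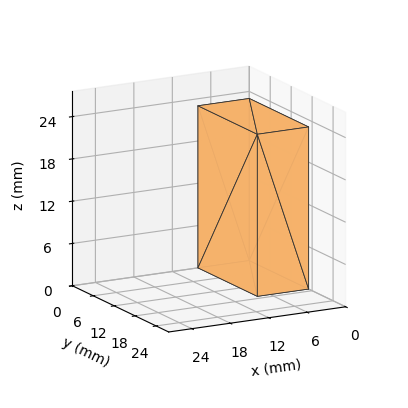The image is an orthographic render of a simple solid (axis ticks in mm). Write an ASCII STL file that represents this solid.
Reading the render: the shape is a rectangular box, roughly 8 × 17 mm footprint and 23 mm tall (dimensions read to the nearest mm from the axis ticks). For the STL, each face is triangulated and given an outward normal.

solid part
  facet normal 0.0000 0.0000 -1.0000
    outer loop
      vertex 8.000 17.000 0.000
      vertex 8.000 0.000 0.000
      vertex 0.000 0.000 0.000
    endloop
  endfacet
  facet normal 0.0000 0.0000 -1.0000
    outer loop
      vertex 0.000 17.000 0.000
      vertex 8.000 17.000 0.000
      vertex 0.000 0.000 0.000
    endloop
  endfacet
  facet normal 0.0000 0.0000 1.0000
    outer loop
      vertex 0.000 0.000 23.000
      vertex 8.000 0.000 23.000
      vertex 8.000 17.000 23.000
    endloop
  endfacet
  facet normal 0.0000 0.0000 1.0000
    outer loop
      vertex 0.000 0.000 23.000
      vertex 8.000 17.000 23.000
      vertex 0.000 17.000 23.000
    endloop
  endfacet
  facet normal 0.0000 -1.0000 0.0000
    outer loop
      vertex 0.000 0.000 0.000
      vertex 8.000 0.000 0.000
      vertex 8.000 0.000 23.000
    endloop
  endfacet
  facet normal 0.0000 -1.0000 0.0000
    outer loop
      vertex 0.000 0.000 0.000
      vertex 8.000 0.000 23.000
      vertex 0.000 0.000 23.000
    endloop
  endfacet
  facet normal 0.0000 1.0000 0.0000
    outer loop
      vertex 8.000 17.000 23.000
      vertex 8.000 17.000 0.000
      vertex 0.000 17.000 0.000
    endloop
  endfacet
  facet normal 0.0000 1.0000 0.0000
    outer loop
      vertex 0.000 17.000 23.000
      vertex 8.000 17.000 23.000
      vertex 0.000 17.000 0.000
    endloop
  endfacet
  facet normal -1.0000 0.0000 0.0000
    outer loop
      vertex 0.000 17.000 23.000
      vertex 0.000 17.000 0.000
      vertex 0.000 0.000 0.000
    endloop
  endfacet
  facet normal -1.0000 0.0000 0.0000
    outer loop
      vertex 0.000 0.000 23.000
      vertex 0.000 17.000 23.000
      vertex 0.000 0.000 0.000
    endloop
  endfacet
  facet normal 1.0000 0.0000 0.0000
    outer loop
      vertex 8.000 0.000 0.000
      vertex 8.000 17.000 0.000
      vertex 8.000 17.000 23.000
    endloop
  endfacet
  facet normal 1.0000 0.0000 0.0000
    outer loop
      vertex 8.000 0.000 0.000
      vertex 8.000 17.000 23.000
      vertex 8.000 0.000 23.000
    endloop
  endfacet
endsolid part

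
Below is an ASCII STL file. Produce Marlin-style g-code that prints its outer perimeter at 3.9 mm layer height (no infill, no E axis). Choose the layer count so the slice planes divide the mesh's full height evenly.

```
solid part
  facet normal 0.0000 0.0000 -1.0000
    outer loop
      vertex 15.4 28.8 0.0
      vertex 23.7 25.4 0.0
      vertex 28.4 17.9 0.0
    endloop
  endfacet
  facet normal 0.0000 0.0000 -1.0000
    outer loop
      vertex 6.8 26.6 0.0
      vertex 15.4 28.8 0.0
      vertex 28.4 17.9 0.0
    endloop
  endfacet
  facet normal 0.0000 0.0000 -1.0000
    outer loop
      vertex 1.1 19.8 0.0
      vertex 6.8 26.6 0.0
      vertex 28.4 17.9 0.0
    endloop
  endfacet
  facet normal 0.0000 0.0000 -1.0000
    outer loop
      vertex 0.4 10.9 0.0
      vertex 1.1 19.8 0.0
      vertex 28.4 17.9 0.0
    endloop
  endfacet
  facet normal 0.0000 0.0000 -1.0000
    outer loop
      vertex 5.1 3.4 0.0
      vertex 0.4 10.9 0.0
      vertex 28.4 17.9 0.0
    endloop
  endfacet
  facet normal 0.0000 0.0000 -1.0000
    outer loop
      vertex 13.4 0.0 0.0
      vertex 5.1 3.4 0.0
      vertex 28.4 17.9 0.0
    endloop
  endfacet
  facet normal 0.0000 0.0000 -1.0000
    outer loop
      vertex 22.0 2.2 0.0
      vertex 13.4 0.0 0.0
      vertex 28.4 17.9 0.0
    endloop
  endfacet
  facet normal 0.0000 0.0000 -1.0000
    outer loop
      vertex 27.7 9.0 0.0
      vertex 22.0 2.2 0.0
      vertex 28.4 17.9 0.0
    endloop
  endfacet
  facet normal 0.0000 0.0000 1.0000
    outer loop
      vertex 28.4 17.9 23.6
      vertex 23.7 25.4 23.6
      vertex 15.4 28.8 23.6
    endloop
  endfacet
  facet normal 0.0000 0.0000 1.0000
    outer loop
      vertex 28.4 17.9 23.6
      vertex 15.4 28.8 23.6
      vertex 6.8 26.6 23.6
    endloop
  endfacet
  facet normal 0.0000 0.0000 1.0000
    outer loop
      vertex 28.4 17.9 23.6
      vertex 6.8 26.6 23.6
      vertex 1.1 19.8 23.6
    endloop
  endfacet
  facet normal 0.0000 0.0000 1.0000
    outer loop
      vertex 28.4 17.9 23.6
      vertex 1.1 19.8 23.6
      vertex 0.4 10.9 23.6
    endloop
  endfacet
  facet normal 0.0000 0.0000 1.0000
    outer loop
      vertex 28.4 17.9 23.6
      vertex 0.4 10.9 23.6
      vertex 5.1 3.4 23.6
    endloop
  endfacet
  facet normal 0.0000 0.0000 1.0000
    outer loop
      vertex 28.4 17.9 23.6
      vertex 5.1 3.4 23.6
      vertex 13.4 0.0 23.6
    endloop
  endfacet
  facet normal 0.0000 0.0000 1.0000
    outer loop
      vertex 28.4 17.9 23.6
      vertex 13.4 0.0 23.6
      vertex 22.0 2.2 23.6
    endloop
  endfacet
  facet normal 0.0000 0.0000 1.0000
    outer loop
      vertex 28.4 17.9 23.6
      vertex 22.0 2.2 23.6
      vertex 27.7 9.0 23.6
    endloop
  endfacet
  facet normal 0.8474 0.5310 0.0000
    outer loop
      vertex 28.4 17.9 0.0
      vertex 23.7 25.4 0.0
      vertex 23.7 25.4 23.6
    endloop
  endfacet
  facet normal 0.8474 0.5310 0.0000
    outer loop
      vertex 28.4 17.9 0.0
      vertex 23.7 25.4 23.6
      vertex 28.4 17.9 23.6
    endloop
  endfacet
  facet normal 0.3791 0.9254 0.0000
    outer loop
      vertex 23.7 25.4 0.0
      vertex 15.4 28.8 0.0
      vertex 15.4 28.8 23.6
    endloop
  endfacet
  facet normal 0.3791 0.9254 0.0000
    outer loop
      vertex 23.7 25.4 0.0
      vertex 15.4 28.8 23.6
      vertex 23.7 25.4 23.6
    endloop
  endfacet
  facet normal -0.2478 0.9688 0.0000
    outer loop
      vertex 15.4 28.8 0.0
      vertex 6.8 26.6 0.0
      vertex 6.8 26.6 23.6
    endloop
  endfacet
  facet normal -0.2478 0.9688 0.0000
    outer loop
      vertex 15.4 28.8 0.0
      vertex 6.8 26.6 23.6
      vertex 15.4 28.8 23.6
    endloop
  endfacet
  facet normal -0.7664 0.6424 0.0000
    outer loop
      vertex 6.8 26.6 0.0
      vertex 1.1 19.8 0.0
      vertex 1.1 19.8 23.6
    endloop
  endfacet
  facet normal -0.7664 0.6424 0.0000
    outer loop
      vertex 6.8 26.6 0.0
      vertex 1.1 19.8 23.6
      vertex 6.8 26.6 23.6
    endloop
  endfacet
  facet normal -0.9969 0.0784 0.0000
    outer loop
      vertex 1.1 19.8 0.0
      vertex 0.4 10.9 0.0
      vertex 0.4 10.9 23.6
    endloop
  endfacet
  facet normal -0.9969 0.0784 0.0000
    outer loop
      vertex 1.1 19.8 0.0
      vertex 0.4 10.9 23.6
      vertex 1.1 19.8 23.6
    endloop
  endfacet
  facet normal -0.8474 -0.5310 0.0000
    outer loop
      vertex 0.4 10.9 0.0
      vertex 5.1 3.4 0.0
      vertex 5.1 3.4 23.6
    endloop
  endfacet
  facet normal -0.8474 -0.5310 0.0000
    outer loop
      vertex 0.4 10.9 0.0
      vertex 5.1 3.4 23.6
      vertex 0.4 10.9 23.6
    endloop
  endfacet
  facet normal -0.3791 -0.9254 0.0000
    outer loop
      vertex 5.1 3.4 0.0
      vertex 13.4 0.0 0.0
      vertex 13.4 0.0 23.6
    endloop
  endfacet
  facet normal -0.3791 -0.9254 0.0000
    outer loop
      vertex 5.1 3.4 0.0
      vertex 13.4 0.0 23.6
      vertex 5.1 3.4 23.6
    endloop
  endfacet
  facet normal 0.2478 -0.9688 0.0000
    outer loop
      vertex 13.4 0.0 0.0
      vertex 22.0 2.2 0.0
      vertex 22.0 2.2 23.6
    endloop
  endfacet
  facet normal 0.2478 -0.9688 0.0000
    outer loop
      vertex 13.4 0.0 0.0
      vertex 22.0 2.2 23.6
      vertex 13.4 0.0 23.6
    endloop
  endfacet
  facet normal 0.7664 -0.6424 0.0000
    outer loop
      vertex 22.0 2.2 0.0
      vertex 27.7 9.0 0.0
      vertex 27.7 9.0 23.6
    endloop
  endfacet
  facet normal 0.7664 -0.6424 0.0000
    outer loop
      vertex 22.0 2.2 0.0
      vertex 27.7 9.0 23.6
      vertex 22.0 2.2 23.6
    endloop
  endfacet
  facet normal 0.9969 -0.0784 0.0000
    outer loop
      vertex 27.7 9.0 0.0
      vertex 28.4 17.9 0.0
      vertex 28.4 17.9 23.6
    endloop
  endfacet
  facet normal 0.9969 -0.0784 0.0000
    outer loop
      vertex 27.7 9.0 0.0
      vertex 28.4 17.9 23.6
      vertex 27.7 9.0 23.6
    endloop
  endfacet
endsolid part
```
; perimeter-only toolpath
G21 ; units = mm
G90 ; absolute positioning
G28 ; home
; layer 1
G0 Z3.9
G0 X28.4 Y17.9
G1 X23.7 Y25.4
G1 X15.4 Y28.8
G1 X6.8 Y26.6
G1 X1.1 Y19.8
G1 X0.4 Y10.9
G1 X5.1 Y3.4
G1 X13.4 Y0.0
G1 X22.0 Y2.2
G1 X27.7 Y9.0
G1 X28.4 Y17.9
; layer 2
G0 Z7.9
G0 X28.4 Y17.9
G1 X23.7 Y25.4
G1 X15.4 Y28.8
G1 X6.8 Y26.6
G1 X1.1 Y19.8
G1 X0.4 Y10.9
G1 X5.1 Y3.4
G1 X13.4 Y0.0
G1 X22.0 Y2.2
G1 X27.7 Y9.0
G1 X28.4 Y17.9
; layer 3
G0 Z11.8
G0 X28.4 Y17.9
G1 X23.7 Y25.4
G1 X15.4 Y28.8
G1 X6.8 Y26.6
G1 X1.1 Y19.8
G1 X0.4 Y10.9
G1 X5.1 Y3.4
G1 X13.4 Y0.0
G1 X22.0 Y2.2
G1 X27.7 Y9.0
G1 X28.4 Y17.9
; layer 4
G0 Z15.7
G0 X28.4 Y17.9
G1 X23.7 Y25.4
G1 X15.4 Y28.8
G1 X6.8 Y26.6
G1 X1.1 Y19.8
G1 X0.4 Y10.9
G1 X5.1 Y3.4
G1 X13.4 Y0.0
G1 X22.0 Y2.2
G1 X27.7 Y9.0
G1 X28.4 Y17.9
; layer 5
G0 Z19.7
G0 X28.4 Y17.9
G1 X23.7 Y25.4
G1 X15.4 Y28.8
G1 X6.8 Y26.6
G1 X1.1 Y19.8
G1 X0.4 Y10.9
G1 X5.1 Y3.4
G1 X13.4 Y0.0
G1 X22.0 Y2.2
G1 X27.7 Y9.0
G1 X28.4 Y17.9
; layer 6
G0 Z23.6
G0 X28.4 Y17.9
G1 X23.7 Y25.4
G1 X15.4 Y28.8
G1 X6.8 Y26.6
G1 X1.1 Y19.8
G1 X0.4 Y10.9
G1 X5.1 Y3.4
G1 X13.4 Y0.0
G1 X22.0 Y2.2
G1 X27.7 Y9.0
G1 X28.4 Y17.9
M2 ; end

The solid is a regular 10-sided prism (a cylinder approximated with 10 flat sides), circumscribed radius ≈ 14.4 mm, height ≈ 23.6 mm. Slicing at Δz = 3.9 mm — 6 equal slices spanning the solid's height, so layer i sits at z = i·h/6 — gives 6 non-empty perimeters. Each is a 10-segment closed polygon; G0 lifts to the layer z and rapids to the start vertex, then G1 traces the edges.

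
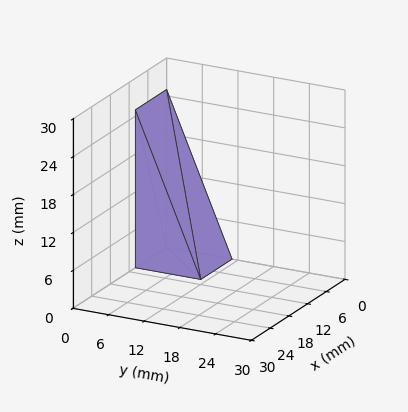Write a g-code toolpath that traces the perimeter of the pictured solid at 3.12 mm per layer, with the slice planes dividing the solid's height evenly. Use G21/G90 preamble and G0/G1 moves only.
Reading the render: the shape is a wedge (ramp): 10 × 11 mm base, rising to 25 mm along the y=0 edge and sloping linearly to z=0 at y=11 (dimensions read to the nearest mm from the axis ticks). For the g-code, the solid's height is divided into equal slices at the stated Δz and each level perimeter traced with G1 moves after a G0 lift.

; perimeter-only toolpath
G21 ; units = mm
G90 ; absolute positioning
G28 ; home
; layer 1
G0 Z3.12
G0 X0.00 Y0.00
G1 X10.00 Y0.00
G1 X10.00 Y9.62
G1 X0.00 Y9.62
G1 X0.00 Y0.00
; layer 2
G0 Z6.25
G0 X0.00 Y0.00
G1 X10.00 Y0.00
G1 X10.00 Y8.25
G1 X0.00 Y8.25
G1 X0.00 Y0.00
; layer 3
G0 Z9.38
G0 X0.00 Y0.00
G1 X10.00 Y0.00
G1 X10.00 Y6.88
G1 X0.00 Y6.88
G1 X0.00 Y0.00
; layer 4
G0 Z12.50
G0 X0.00 Y0.00
G1 X10.00 Y0.00
G1 X10.00 Y5.50
G1 X0.00 Y5.50
G1 X0.00 Y0.00
; layer 5
G0 Z15.62
G0 X0.00 Y0.00
G1 X10.00 Y0.00
G1 X10.00 Y4.12
G1 X0.00 Y4.12
G1 X0.00 Y0.00
; layer 6
G0 Z18.75
G0 X0.00 Y0.00
G1 X10.00 Y0.00
G1 X10.00 Y2.75
G1 X0.00 Y2.75
G1 X0.00 Y0.00
; layer 7
G0 Z21.88
G0 X0.00 Y0.00
G1 X10.00 Y0.00
G1 X10.00 Y1.38
G1 X0.00 Y1.38
G1 X0.00 Y0.00
M2 ; end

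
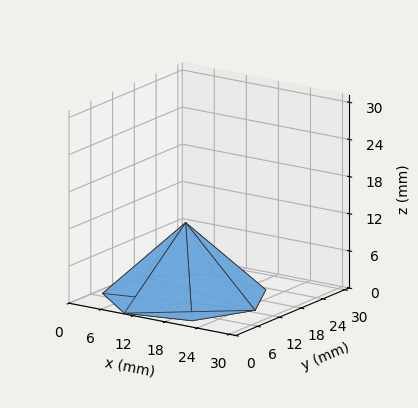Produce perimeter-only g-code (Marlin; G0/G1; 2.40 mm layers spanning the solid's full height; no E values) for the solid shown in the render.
Reading the render: the shape is a regular 7-sided pyramid, base circumscribed radius ≈ 13 mm, apex at z ≈ 12 mm (dimensions read to the nearest mm from the axis ticks). For the g-code, the solid's height is divided into equal slices at the stated Δz and each level perimeter traced with G1 moves after a G0 lift.

; perimeter-only toolpath
G21 ; units = mm
G90 ; absolute positioning
G28 ; home
; layer 1
G0 Z2.40
G0 X23.40 Y13.00
G1 X19.49 Y21.13
G1 X10.69 Y23.14
G1 X3.63 Y17.51
G1 X3.63 Y8.49
G1 X10.69 Y2.86
G1 X19.49 Y4.87
G1 X23.40 Y13.00
; layer 2
G0 Z4.80
G0 X20.80 Y13.00
G1 X17.87 Y19.10
G1 X11.27 Y20.60
G1 X5.97 Y16.38
G1 X5.97 Y9.62
G1 X11.27 Y5.40
G1 X17.87 Y6.90
G1 X20.80 Y13.00
; layer 3
G0 Z7.20
G0 X18.20 Y13.00
G1 X16.24 Y17.06
G1 X11.84 Y18.07
G1 X8.32 Y15.26
G1 X8.32 Y10.74
G1 X11.84 Y7.93
G1 X16.24 Y8.94
G1 X18.20 Y13.00
; layer 4
G0 Z9.60
G0 X15.60 Y13.00
G1 X14.62 Y15.03
G1 X12.42 Y15.53
G1 X10.66 Y14.13
G1 X10.66 Y11.87
G1 X12.42 Y10.47
G1 X14.62 Y10.97
G1 X15.60 Y13.00
M2 ; end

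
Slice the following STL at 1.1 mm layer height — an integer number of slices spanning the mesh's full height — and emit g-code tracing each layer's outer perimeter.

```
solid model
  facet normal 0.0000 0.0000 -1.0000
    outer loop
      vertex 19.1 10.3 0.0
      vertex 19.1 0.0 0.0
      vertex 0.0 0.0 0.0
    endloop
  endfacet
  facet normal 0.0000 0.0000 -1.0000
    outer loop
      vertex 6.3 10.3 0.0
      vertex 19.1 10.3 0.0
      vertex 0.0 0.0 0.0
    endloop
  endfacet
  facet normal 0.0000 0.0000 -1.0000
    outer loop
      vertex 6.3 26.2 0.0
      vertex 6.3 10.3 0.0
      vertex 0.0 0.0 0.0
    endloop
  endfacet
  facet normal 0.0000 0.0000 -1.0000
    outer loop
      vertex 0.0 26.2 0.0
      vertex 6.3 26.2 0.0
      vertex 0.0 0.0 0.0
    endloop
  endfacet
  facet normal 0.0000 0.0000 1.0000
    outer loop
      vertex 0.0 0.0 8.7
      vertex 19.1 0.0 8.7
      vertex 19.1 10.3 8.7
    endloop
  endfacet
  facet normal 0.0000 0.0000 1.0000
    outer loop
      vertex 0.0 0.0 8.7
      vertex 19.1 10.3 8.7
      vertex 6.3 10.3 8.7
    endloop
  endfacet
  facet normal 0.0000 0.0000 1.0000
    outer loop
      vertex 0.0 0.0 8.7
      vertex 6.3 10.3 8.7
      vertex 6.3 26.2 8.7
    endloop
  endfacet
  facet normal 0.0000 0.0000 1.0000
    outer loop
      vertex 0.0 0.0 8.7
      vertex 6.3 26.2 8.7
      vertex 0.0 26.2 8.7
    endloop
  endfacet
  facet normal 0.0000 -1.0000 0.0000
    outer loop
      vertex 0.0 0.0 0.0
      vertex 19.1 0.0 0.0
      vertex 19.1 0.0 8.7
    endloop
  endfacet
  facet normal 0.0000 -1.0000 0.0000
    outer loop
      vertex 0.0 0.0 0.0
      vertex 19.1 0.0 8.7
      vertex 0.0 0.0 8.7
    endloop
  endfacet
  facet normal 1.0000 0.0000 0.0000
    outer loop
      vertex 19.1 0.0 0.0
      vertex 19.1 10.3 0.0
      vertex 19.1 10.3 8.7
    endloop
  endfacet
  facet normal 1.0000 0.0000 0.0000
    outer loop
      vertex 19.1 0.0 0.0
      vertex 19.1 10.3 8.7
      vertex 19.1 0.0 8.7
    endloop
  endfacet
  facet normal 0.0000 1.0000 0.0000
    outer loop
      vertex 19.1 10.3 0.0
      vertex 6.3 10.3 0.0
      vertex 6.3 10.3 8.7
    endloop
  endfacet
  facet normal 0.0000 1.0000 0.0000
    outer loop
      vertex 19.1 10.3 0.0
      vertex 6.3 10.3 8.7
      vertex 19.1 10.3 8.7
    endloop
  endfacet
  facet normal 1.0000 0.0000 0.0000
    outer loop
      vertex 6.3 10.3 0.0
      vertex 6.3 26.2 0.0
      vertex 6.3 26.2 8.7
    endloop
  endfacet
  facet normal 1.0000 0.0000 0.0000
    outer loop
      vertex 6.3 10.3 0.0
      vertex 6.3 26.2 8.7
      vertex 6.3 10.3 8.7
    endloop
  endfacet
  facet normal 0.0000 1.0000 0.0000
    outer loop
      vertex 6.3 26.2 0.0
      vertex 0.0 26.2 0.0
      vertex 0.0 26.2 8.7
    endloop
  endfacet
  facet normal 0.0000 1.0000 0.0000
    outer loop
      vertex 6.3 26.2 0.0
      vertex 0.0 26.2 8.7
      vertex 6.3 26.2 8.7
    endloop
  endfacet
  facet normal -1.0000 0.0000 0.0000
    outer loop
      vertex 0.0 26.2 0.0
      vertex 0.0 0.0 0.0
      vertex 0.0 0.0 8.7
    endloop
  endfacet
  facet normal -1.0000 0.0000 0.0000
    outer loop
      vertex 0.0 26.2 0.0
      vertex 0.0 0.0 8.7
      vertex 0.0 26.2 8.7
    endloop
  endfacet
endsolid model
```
; perimeter-only toolpath
G21 ; units = mm
G90 ; absolute positioning
G28 ; home
; layer 1
G0 Z1.1
G0 X0.0 Y0.0
G1 X19.1 Y0.0
G1 X19.1 Y10.3
G1 X6.3 Y10.3
G1 X6.3 Y26.2
G1 X0.0 Y26.2
G1 X0.0 Y0.0
; layer 2
G0 Z2.2
G0 X0.0 Y0.0
G1 X19.1 Y0.0
G1 X19.1 Y10.3
G1 X6.3 Y10.3
G1 X6.3 Y26.2
G1 X0.0 Y26.2
G1 X0.0 Y0.0
; layer 3
G0 Z3.3
G0 X0.0 Y0.0
G1 X19.1 Y0.0
G1 X19.1 Y10.3
G1 X6.3 Y10.3
G1 X6.3 Y26.2
G1 X0.0 Y26.2
G1 X0.0 Y0.0
; layer 4
G0 Z4.3
G0 X0.0 Y0.0
G1 X19.1 Y0.0
G1 X19.1 Y10.3
G1 X6.3 Y10.3
G1 X6.3 Y26.2
G1 X0.0 Y26.2
G1 X0.0 Y0.0
; layer 5
G0 Z5.4
G0 X0.0 Y0.0
G1 X19.1 Y0.0
G1 X19.1 Y10.3
G1 X6.3 Y10.3
G1 X6.3 Y26.2
G1 X0.0 Y26.2
G1 X0.0 Y0.0
; layer 6
G0 Z6.5
G0 X0.0 Y0.0
G1 X19.1 Y0.0
G1 X19.1 Y10.3
G1 X6.3 Y10.3
G1 X6.3 Y26.2
G1 X0.0 Y26.2
G1 X0.0 Y0.0
; layer 7
G0 Z7.6
G0 X0.0 Y0.0
G1 X19.1 Y0.0
G1 X19.1 Y10.3
G1 X6.3 Y10.3
G1 X6.3 Y26.2
G1 X0.0 Y26.2
G1 X0.0 Y0.0
; layer 8
G0 Z8.7
G0 X0.0 Y0.0
G1 X19.1 Y0.0
G1 X19.1 Y10.3
G1 X6.3 Y10.3
G1 X6.3 Y26.2
G1 X0.0 Y26.2
G1 X0.0 Y0.0
M2 ; end

The solid is an L-shaped prism: outer 19.1 × 26.2 mm, arm thicknesses ≈ 10.3 mm (horizontal) and 6.3 mm (vertical), extruded 8.7 mm in z. Slicing at Δz = 1.1 mm — 8 equal slices spanning the solid's height, so layer i sits at z = i·h/8 — gives 8 non-empty perimeters. Each is a 6-segment closed polygon; G0 lifts to the layer z and rapids to the start vertex, then G1 traces the edges.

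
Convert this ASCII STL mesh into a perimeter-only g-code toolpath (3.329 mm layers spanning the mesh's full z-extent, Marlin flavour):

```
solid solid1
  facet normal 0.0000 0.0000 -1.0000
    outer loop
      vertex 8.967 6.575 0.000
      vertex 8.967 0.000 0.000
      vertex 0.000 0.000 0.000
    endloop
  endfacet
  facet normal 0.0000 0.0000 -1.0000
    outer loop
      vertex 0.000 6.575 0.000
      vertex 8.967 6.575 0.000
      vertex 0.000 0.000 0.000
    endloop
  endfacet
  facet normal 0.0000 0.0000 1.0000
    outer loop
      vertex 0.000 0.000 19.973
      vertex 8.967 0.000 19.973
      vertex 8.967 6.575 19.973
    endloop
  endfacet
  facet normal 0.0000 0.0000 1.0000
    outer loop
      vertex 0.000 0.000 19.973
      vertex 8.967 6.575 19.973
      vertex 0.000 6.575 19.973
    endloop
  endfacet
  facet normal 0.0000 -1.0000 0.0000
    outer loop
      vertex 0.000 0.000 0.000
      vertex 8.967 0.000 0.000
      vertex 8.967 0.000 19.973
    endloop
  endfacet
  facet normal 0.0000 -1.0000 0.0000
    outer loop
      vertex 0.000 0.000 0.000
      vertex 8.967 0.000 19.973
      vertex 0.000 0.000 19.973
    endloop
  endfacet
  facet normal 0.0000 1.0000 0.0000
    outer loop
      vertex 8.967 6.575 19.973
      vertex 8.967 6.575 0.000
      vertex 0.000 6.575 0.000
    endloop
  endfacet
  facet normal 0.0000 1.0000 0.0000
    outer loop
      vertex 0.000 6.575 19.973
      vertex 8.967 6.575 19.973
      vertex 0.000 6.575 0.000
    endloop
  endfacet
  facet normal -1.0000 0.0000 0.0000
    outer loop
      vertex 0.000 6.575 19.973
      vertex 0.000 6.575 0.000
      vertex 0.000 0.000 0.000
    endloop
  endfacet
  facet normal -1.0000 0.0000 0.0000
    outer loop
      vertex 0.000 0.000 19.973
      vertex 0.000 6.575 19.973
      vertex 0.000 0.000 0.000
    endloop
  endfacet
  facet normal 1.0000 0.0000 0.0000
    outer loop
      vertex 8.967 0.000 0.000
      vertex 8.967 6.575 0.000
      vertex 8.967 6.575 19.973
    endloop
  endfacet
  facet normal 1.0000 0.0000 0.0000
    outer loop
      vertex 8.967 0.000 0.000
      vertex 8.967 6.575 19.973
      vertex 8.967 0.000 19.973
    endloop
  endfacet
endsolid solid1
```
; perimeter-only toolpath
G21 ; units = mm
G90 ; absolute positioning
G28 ; home
; layer 1
G0 Z3.329
G0 X0.000 Y0.000
G1 X8.967 Y0.000
G1 X8.967 Y6.575
G1 X0.000 Y6.575
G1 X0.000 Y0.000
; layer 2
G0 Z6.658
G0 X0.000 Y0.000
G1 X8.967 Y0.000
G1 X8.967 Y6.575
G1 X0.000 Y6.575
G1 X0.000 Y0.000
; layer 3
G0 Z9.986
G0 X0.000 Y0.000
G1 X8.967 Y0.000
G1 X8.967 Y6.575
G1 X0.000 Y6.575
G1 X0.000 Y0.000
; layer 4
G0 Z13.315
G0 X0.000 Y0.000
G1 X8.967 Y0.000
G1 X8.967 Y6.575
G1 X0.000 Y6.575
G1 X0.000 Y0.000
; layer 5
G0 Z16.644
G0 X0.000 Y0.000
G1 X8.967 Y0.000
G1 X8.967 Y6.575
G1 X0.000 Y6.575
G1 X0.000 Y0.000
; layer 6
G0 Z19.973
G0 X0.000 Y0.000
G1 X8.967 Y0.000
G1 X8.967 Y6.575
G1 X0.000 Y6.575
G1 X0.000 Y0.000
M2 ; end

The solid is a rectangular box, roughly 8.97 × 6.58 mm footprint and 20 mm tall. Slicing at Δz = 3.329 mm — 6 equal slices spanning the solid's height, so layer i sits at z = i·h/6 — gives 6 non-empty perimeters. Each is a 4-segment closed polygon; G0 lifts to the layer z and rapids to the start vertex, then G1 traces the edges.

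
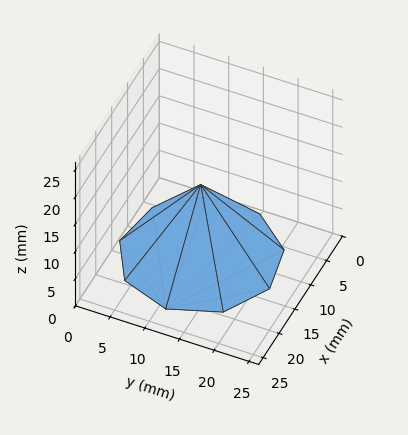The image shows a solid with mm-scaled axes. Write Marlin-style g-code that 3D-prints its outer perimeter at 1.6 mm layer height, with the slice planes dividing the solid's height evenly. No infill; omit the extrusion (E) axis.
Reading the render: the shape is a regular 9-sided pyramid, base circumscribed radius ≈ 11 mm, apex at z ≈ 13 mm (dimensions read to the nearest mm from the axis ticks). For the g-code, the solid's height is divided into equal slices at the stated Δz and each level perimeter traced with G1 moves after a G0 lift.

; perimeter-only toolpath
G21 ; units = mm
G90 ; absolute positioning
G28 ; home
; layer 1
G0 Z1.6
G0 X20.6 Y11.0
G1 X18.3 Y17.2
G1 X12.7 Y20.4
G1 X6.2 Y19.3
G1 X2.0 Y14.3
G1 X2.0 Y7.7
G1 X6.2 Y2.7
G1 X12.7 Y1.6
G1 X18.3 Y4.8
G1 X20.6 Y11.0
; layer 2
G0 Z3.2
G0 X19.2 Y11.0
G1 X17.3 Y16.3
G1 X12.4 Y19.1
G1 X6.9 Y18.1
G1 X3.3 Y13.9
G1 X3.3 Y8.2
G1 X6.9 Y3.9
G1 X12.4 Y2.9
G1 X17.3 Y5.7
G1 X19.2 Y11.0
; layer 3
G0 Z4.9
G0 X17.9 Y11.0
G1 X16.2 Y15.4
G1 X12.2 Y17.8
G1 X7.6 Y16.9
G1 X4.6 Y13.4
G1 X4.6 Y8.6
G1 X7.6 Y5.1
G1 X12.2 Y4.2
G1 X16.2 Y6.6
G1 X17.9 Y11.0
; layer 4
G0 Z6.5
G0 X16.5 Y11.0
G1 X15.2 Y14.6
G1 X11.9 Y16.4
G1 X8.2 Y15.8
G1 X5.8 Y12.9
G1 X5.8 Y9.1
G1 X8.2 Y6.2
G1 X11.9 Y5.6
G1 X15.2 Y7.5
G1 X16.5 Y11.0
; layer 5
G0 Z8.1
G0 X15.1 Y11.0
G1 X14.1 Y13.7
G1 X11.7 Y15.1
G1 X8.9 Y14.6
G1 X7.1 Y12.4
G1 X7.1 Y9.6
G1 X8.9 Y7.4
G1 X11.7 Y7.0
G1 X14.1 Y8.3
G1 X15.1 Y11.0
; layer 6
G0 Z9.8
G0 X13.8 Y11.0
G1 X13.1 Y12.8
G1 X11.5 Y13.7
G1 X9.6 Y13.4
G1 X8.4 Y11.9
G1 X8.4 Y10.1
G1 X9.6 Y8.6
G1 X11.5 Y8.3
G1 X13.1 Y9.2
G1 X13.8 Y11.0
; layer 7
G0 Z11.4
G0 X12.4 Y11.0
G1 X12.1 Y11.9
G1 X11.2 Y12.3
G1 X10.3 Y12.2
G1 X9.7 Y11.5
G1 X9.7 Y10.5
G1 X10.3 Y9.8
G1 X11.2 Y9.7
G1 X12.1 Y10.1
G1 X12.4 Y11.0
M2 ; end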